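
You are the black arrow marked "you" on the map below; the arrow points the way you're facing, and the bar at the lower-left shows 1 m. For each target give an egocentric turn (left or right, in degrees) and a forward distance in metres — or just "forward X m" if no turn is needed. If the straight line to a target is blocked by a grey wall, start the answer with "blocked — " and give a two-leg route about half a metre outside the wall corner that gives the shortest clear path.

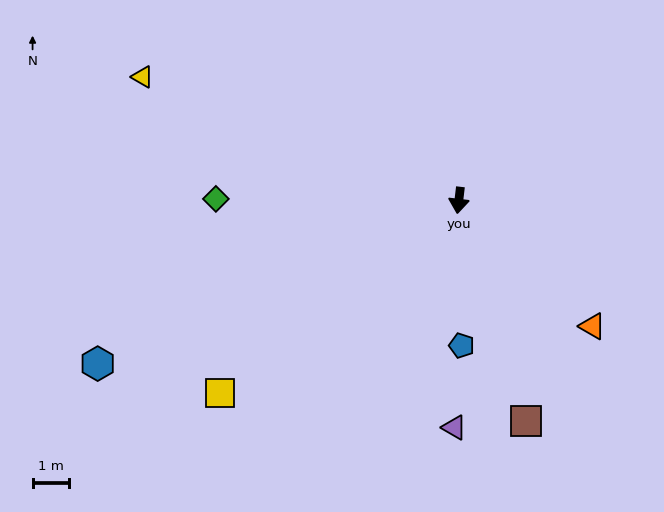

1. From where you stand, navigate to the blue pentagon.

turn left 8°, forward 4.0 m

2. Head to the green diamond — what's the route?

turn right 84°, forward 6.7 m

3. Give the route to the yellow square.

turn right 44°, forward 8.4 m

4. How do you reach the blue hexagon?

turn right 59°, forward 10.9 m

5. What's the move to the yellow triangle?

turn right 105°, forward 9.3 m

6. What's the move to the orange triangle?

turn left 53°, forward 5.0 m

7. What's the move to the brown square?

turn left 24°, forward 6.3 m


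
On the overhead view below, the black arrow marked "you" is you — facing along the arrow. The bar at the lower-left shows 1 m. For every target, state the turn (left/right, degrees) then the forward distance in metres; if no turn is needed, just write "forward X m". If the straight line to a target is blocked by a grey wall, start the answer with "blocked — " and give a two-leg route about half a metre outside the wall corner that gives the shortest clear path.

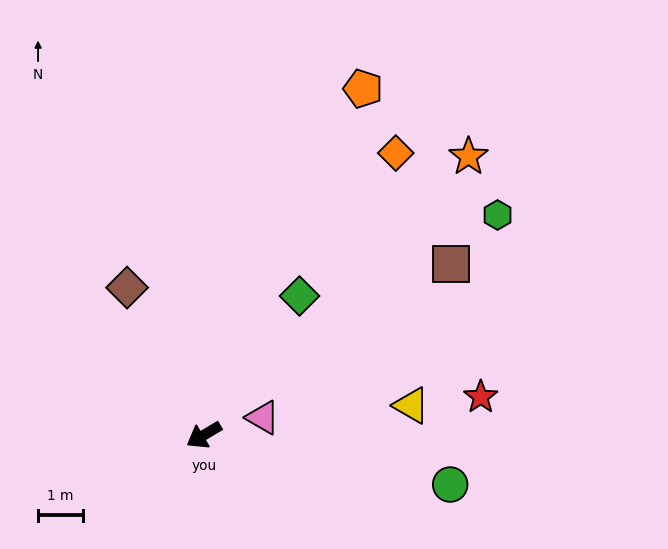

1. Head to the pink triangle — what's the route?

turn left 166°, forward 1.4 m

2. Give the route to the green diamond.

turn right 155°, forward 3.7 m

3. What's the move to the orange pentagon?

turn right 145°, forward 8.4 m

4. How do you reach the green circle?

turn left 138°, forward 5.5 m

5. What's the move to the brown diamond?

turn right 93°, forward 3.7 m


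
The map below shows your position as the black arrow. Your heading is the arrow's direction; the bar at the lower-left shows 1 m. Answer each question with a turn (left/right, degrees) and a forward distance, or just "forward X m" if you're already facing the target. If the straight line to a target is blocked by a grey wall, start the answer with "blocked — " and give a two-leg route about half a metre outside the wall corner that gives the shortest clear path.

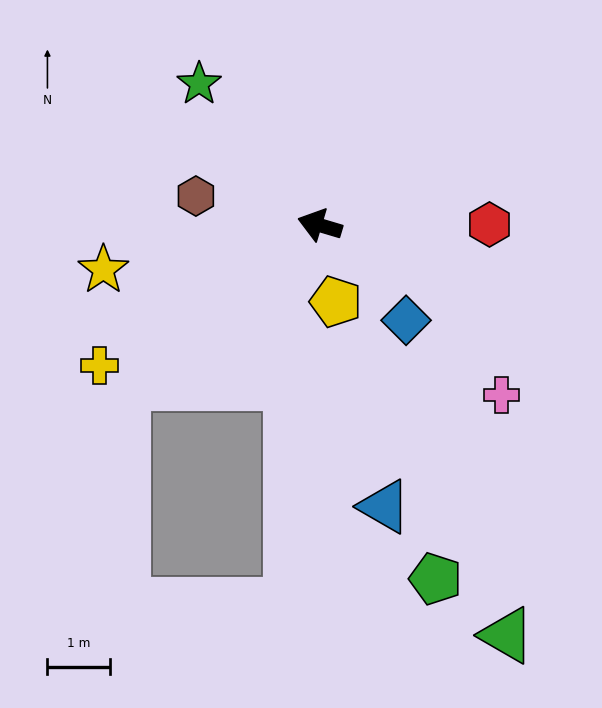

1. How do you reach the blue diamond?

turn left 149°, forward 2.0 m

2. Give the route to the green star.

turn right 33°, forward 3.0 m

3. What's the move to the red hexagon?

turn right 163°, forward 2.7 m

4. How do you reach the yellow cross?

turn left 49°, forward 4.2 m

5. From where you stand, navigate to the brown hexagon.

turn left 3°, forward 2.0 m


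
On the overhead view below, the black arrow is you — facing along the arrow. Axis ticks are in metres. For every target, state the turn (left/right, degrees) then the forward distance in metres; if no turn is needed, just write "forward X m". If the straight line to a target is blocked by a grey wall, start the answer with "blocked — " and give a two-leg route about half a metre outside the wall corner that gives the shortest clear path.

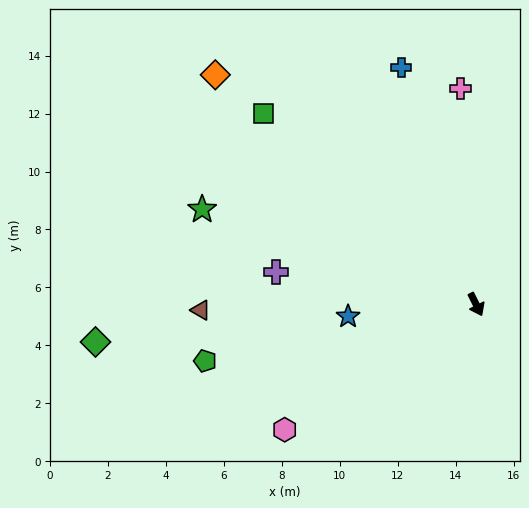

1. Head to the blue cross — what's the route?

turn left 171°, forward 8.6 m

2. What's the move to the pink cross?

turn left 158°, forward 7.5 m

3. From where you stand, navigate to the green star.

turn right 136°, forward 10.0 m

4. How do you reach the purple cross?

turn right 126°, forward 7.0 m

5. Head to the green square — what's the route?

turn right 158°, forward 9.9 m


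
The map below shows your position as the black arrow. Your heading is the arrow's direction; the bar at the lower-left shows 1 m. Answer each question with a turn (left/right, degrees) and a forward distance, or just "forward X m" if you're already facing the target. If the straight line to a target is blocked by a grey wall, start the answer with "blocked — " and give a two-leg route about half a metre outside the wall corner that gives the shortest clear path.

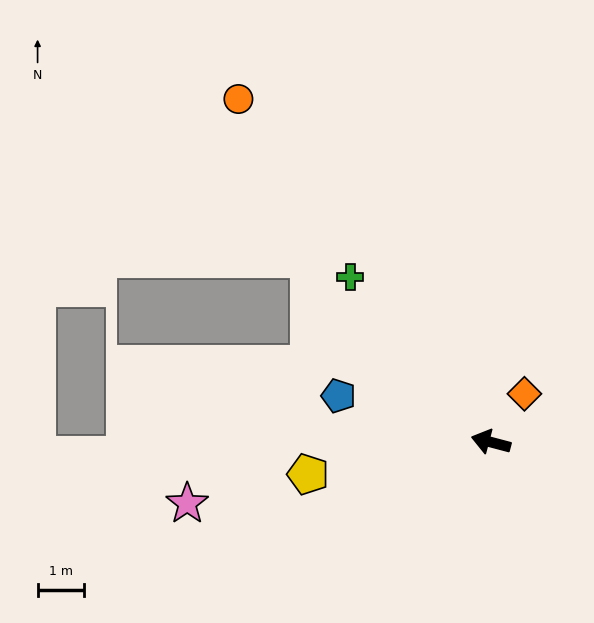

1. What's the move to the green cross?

turn right 35°, forward 4.7 m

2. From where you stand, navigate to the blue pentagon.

turn right 2°, forward 3.5 m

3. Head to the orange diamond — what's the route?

turn right 110°, forward 1.3 m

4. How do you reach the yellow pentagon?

turn left 25°, forward 4.0 m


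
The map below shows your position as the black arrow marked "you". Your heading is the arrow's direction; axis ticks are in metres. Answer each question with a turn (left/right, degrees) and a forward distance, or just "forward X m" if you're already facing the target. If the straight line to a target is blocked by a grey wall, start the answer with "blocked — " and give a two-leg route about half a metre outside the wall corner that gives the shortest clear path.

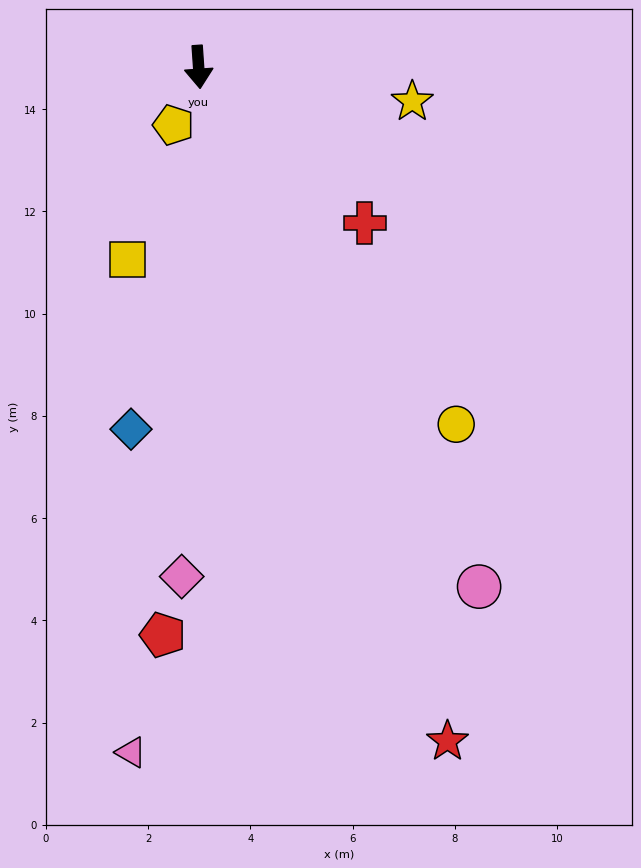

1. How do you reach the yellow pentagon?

turn right 27°, forward 1.2 m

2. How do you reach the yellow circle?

turn left 32°, forward 8.6 m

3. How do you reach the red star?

turn left 16°, forward 14.1 m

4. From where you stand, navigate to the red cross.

turn left 43°, forward 4.5 m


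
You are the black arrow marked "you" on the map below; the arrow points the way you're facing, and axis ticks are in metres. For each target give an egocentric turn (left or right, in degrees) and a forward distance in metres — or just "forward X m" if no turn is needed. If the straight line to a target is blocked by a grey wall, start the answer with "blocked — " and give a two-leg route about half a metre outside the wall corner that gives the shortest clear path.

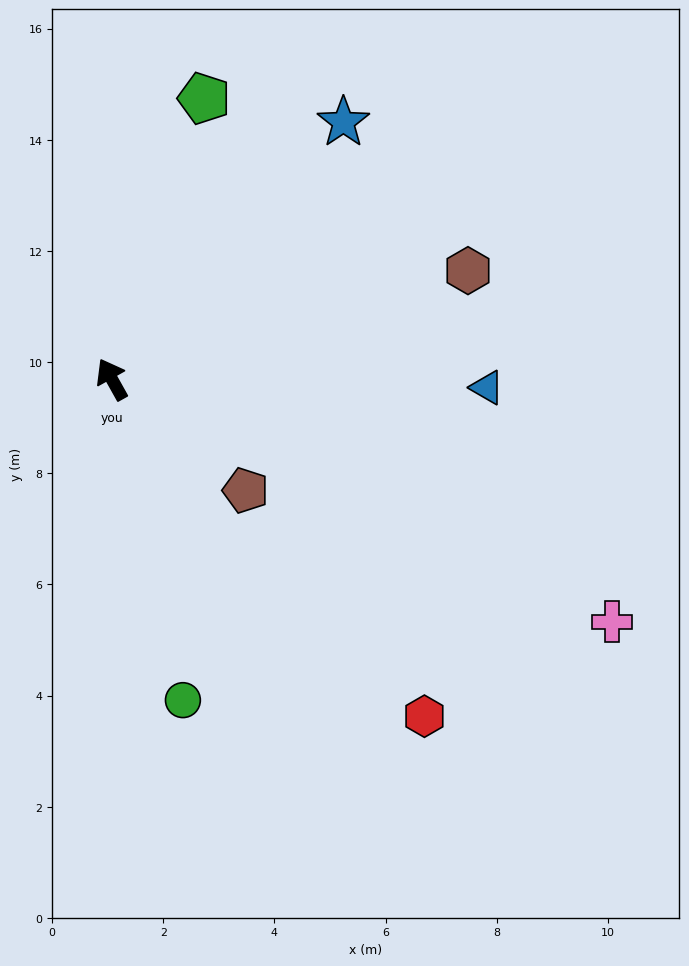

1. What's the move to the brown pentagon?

turn right 159°, forward 3.1 m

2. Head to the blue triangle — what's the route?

turn right 120°, forward 6.7 m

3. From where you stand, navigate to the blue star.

turn right 71°, forward 6.2 m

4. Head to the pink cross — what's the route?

turn right 145°, forward 10.0 m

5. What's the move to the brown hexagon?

turn right 102°, forward 6.7 m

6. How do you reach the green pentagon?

turn right 47°, forward 5.3 m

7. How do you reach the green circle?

turn left 163°, forward 5.9 m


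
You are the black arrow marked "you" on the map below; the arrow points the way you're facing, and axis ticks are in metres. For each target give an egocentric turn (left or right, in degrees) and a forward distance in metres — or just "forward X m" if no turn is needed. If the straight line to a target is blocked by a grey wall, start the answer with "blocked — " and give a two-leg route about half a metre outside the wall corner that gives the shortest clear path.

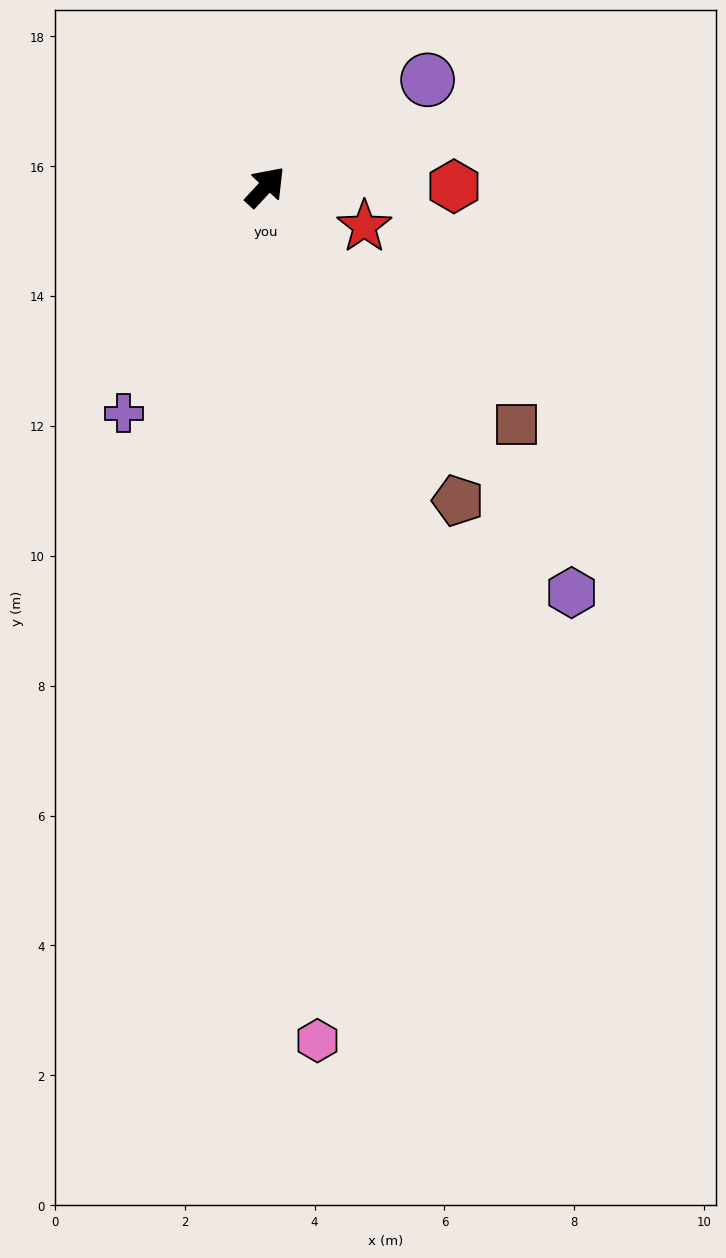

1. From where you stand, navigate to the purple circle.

turn right 14°, forward 3.0 m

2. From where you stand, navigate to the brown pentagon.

turn right 106°, forward 5.7 m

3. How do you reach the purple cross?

turn right 169°, forward 4.1 m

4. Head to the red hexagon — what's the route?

turn right 47°, forward 2.9 m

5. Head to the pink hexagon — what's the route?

turn right 134°, forward 13.2 m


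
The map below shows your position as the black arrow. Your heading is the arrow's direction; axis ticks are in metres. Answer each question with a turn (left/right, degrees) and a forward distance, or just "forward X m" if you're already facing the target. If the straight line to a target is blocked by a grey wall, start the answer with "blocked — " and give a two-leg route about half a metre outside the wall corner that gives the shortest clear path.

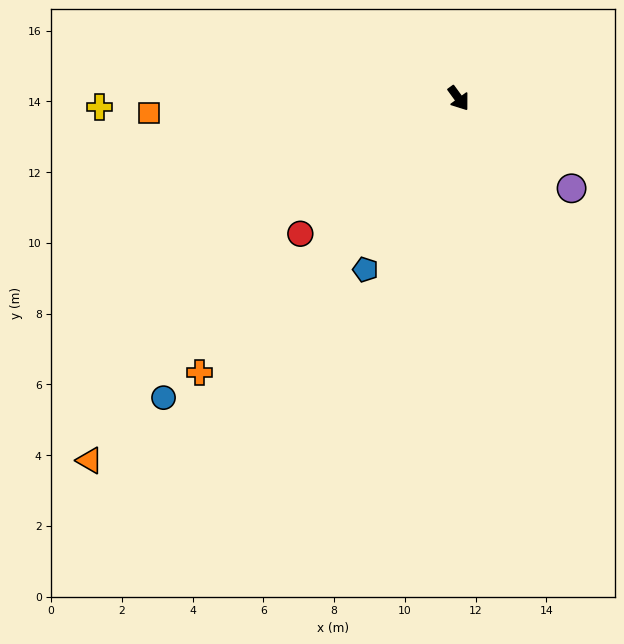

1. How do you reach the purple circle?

turn left 15°, forward 4.1 m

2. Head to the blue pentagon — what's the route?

turn right 65°, forward 5.5 m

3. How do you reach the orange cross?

turn right 80°, forward 10.7 m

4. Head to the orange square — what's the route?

turn right 123°, forward 8.8 m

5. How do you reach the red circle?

turn right 86°, forward 5.9 m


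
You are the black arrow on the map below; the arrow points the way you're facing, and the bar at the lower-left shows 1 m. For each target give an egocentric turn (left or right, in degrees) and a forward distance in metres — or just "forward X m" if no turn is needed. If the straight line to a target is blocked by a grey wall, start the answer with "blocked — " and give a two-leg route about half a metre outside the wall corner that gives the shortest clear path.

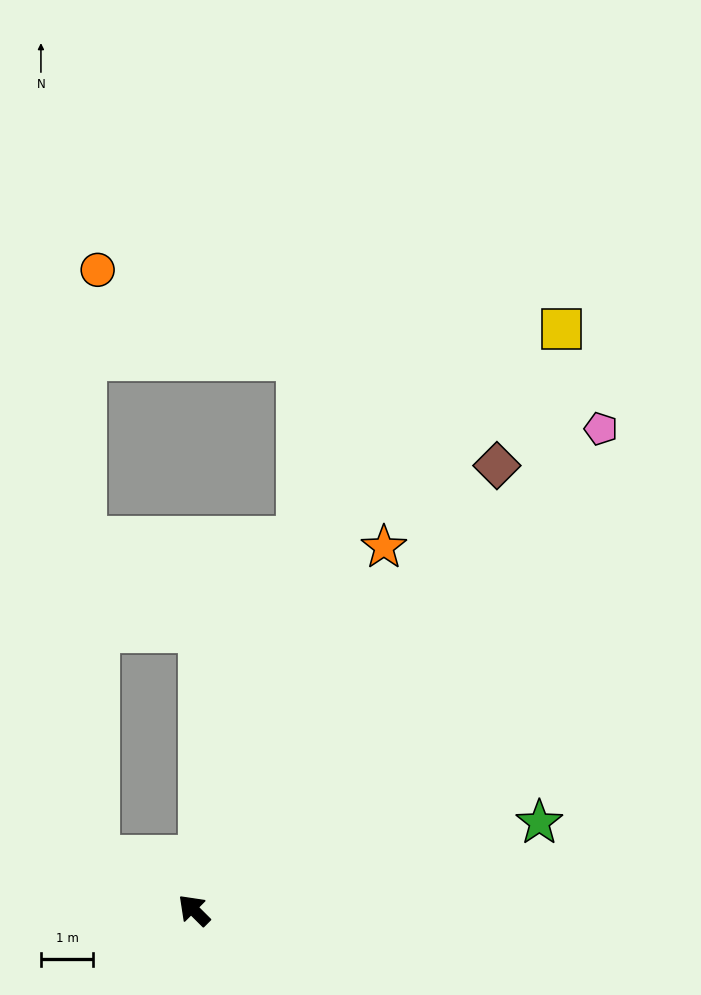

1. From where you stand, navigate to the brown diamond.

turn right 79°, forward 10.3 m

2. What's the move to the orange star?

turn right 73°, forward 7.8 m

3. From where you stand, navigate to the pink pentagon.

turn right 85°, forward 12.0 m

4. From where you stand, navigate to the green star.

turn right 121°, forward 6.8 m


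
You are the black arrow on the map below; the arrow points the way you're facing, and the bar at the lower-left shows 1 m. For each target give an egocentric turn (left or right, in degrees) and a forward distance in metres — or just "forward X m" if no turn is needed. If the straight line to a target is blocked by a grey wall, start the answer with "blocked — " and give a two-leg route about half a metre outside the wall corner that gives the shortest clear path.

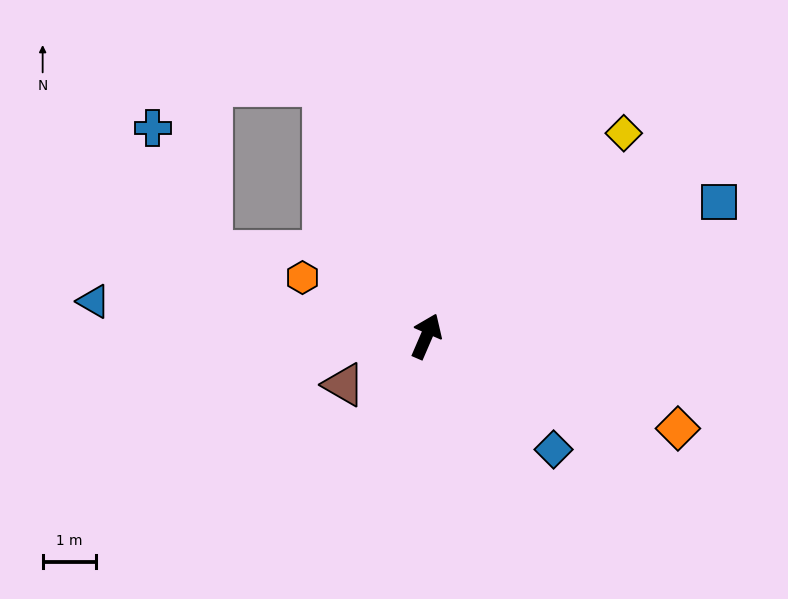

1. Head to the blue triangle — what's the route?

turn left 107°, forward 6.3 m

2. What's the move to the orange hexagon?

turn left 88°, forward 2.6 m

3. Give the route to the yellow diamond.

turn right 21°, forward 5.4 m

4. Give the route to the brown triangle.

turn left 144°, forward 1.8 m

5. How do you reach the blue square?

turn right 42°, forward 6.1 m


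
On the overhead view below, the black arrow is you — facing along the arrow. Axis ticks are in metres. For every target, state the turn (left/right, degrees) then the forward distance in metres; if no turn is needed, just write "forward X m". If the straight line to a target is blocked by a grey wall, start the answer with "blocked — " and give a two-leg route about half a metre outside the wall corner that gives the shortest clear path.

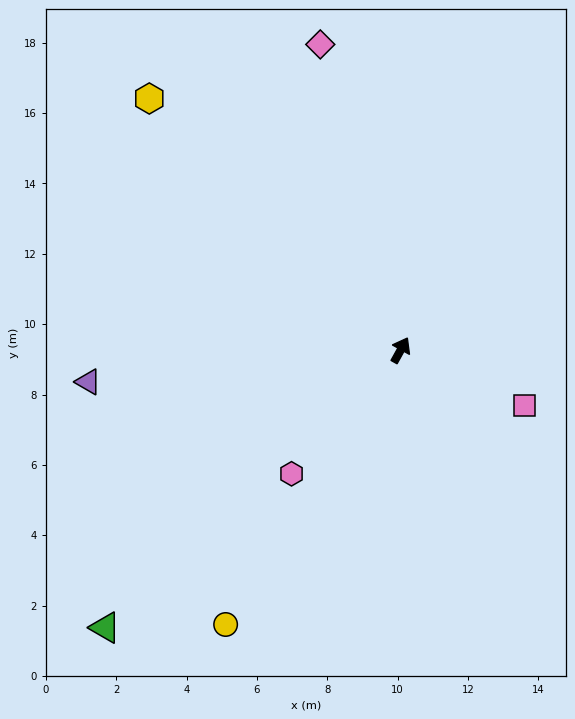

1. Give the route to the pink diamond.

turn left 44°, forward 9.0 m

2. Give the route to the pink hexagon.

turn left 168°, forward 4.7 m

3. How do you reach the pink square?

turn right 85°, forward 3.9 m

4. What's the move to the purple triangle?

turn left 125°, forward 8.9 m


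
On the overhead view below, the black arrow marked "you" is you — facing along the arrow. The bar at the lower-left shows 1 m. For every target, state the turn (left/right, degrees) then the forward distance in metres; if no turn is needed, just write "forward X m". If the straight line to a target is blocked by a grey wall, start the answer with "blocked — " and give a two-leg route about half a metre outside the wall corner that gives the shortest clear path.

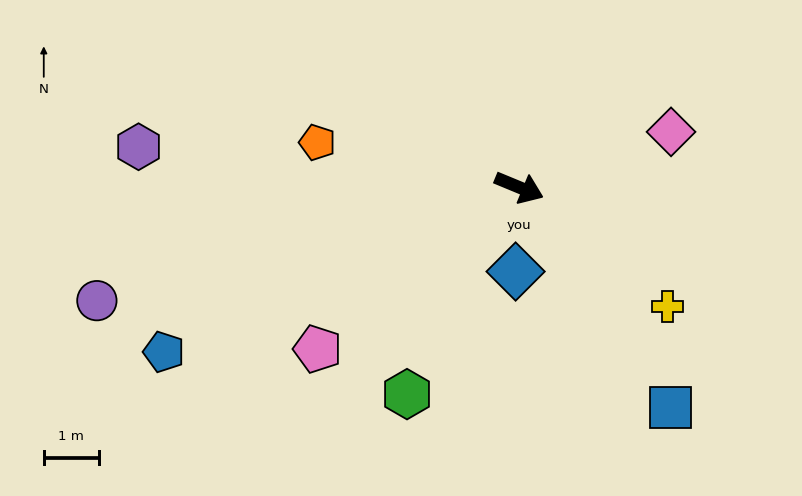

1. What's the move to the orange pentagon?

turn right 170°, forward 3.8 m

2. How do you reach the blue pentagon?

turn right 133°, forward 7.1 m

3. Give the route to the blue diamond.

turn right 70°, forward 1.5 m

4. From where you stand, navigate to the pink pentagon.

turn right 119°, forward 4.7 m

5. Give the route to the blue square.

turn right 33°, forward 4.8 m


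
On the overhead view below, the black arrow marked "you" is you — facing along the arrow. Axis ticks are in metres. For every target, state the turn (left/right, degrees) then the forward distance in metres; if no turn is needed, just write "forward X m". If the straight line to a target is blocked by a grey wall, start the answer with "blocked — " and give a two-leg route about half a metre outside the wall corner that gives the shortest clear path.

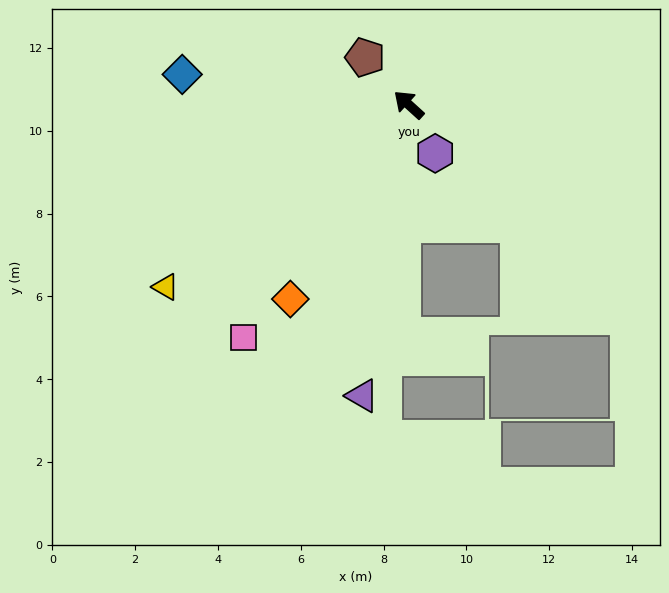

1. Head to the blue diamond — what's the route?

turn left 35°, forward 5.5 m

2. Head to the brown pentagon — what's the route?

turn right 5°, forward 1.6 m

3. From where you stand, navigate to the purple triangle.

turn left 123°, forward 7.1 m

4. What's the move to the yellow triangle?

turn left 79°, forward 7.3 m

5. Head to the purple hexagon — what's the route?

turn left 161°, forward 1.3 m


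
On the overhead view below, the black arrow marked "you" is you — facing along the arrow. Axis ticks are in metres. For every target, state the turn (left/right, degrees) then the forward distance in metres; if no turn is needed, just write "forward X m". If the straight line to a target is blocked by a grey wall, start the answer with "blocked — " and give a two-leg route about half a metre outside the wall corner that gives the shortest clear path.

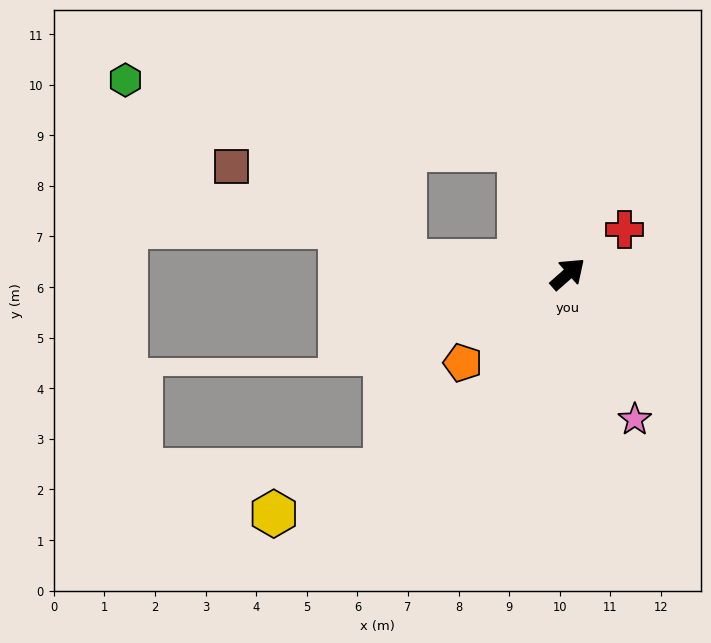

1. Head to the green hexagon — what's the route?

blocked — turn left 70°, forward 2.6 m, then turn left 58°, forward 7.9 m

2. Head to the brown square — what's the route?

blocked — turn left 134°, forward 3.2 m, then turn right 24°, forward 3.9 m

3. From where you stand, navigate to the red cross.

turn right 3°, forward 1.4 m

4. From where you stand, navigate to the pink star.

turn right 107°, forward 3.2 m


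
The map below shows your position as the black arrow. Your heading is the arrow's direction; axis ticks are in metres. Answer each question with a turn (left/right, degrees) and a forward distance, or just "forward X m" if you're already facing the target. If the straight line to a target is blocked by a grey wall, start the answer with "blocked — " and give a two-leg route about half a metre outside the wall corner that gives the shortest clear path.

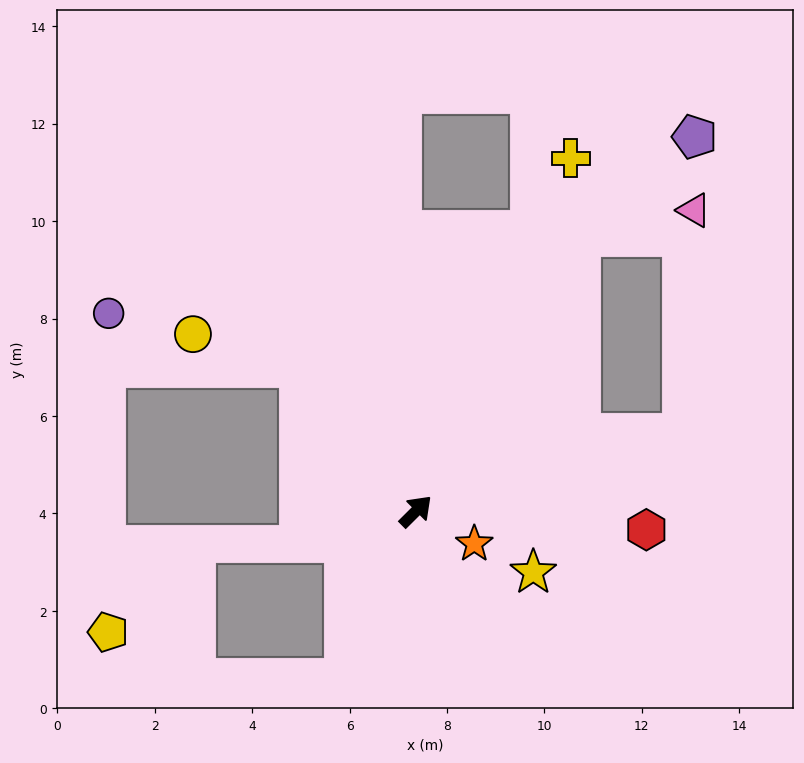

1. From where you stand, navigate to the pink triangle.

blocked — turn left 14°, forward 6.6 m, then turn right 46°, forward 2.4 m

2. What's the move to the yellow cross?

turn left 21°, forward 7.9 m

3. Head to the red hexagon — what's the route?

turn right 49°, forward 4.7 m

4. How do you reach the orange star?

turn right 74°, forward 1.4 m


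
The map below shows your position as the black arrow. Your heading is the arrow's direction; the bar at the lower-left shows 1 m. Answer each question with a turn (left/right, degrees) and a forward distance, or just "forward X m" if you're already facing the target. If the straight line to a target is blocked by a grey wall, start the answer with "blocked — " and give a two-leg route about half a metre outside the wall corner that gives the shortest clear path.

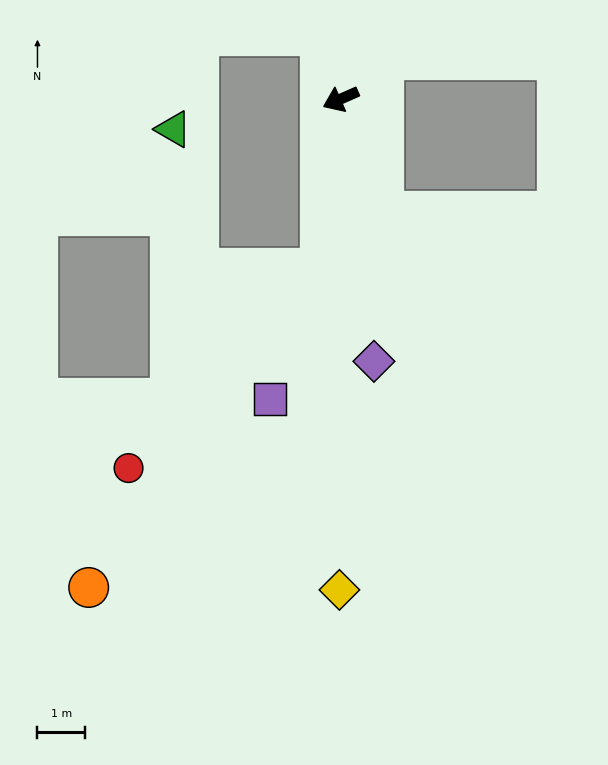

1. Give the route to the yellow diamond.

turn left 66°, forward 10.3 m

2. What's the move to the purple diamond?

turn left 73°, forward 5.5 m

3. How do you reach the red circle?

blocked — turn left 59°, forward 3.6 m, then turn right 37°, forward 5.8 m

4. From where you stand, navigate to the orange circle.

blocked — turn left 59°, forward 3.6 m, then turn right 29°, forward 8.3 m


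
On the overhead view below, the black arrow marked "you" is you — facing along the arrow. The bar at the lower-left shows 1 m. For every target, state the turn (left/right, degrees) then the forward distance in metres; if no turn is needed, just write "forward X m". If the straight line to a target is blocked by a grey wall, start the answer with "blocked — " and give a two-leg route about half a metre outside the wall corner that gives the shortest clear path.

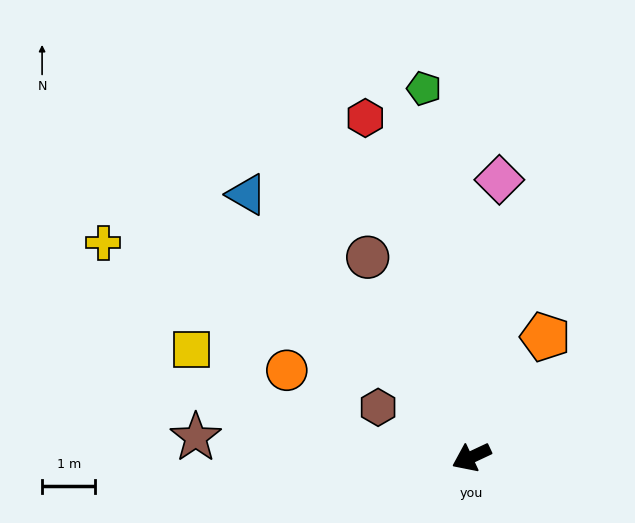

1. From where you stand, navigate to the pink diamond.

turn right 121°, forward 5.2 m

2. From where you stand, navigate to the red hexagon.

turn right 98°, forward 6.7 m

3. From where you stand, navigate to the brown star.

turn right 29°, forward 5.2 m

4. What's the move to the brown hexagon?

turn right 53°, forward 2.0 m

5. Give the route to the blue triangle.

turn right 75°, forward 6.5 m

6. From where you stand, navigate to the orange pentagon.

turn right 147°, forward 2.6 m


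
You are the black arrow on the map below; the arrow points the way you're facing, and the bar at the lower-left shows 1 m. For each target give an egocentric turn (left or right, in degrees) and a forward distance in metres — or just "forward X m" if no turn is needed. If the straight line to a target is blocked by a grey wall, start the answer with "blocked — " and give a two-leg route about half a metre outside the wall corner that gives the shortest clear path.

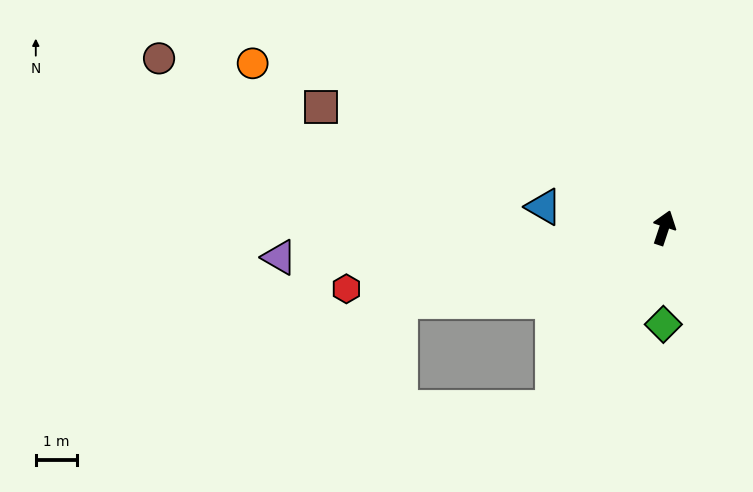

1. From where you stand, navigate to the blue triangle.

turn left 98°, forward 3.0 m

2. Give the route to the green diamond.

turn right 162°, forward 2.3 m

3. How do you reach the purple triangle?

turn left 113°, forward 9.3 m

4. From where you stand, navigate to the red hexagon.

turn left 119°, forward 7.8 m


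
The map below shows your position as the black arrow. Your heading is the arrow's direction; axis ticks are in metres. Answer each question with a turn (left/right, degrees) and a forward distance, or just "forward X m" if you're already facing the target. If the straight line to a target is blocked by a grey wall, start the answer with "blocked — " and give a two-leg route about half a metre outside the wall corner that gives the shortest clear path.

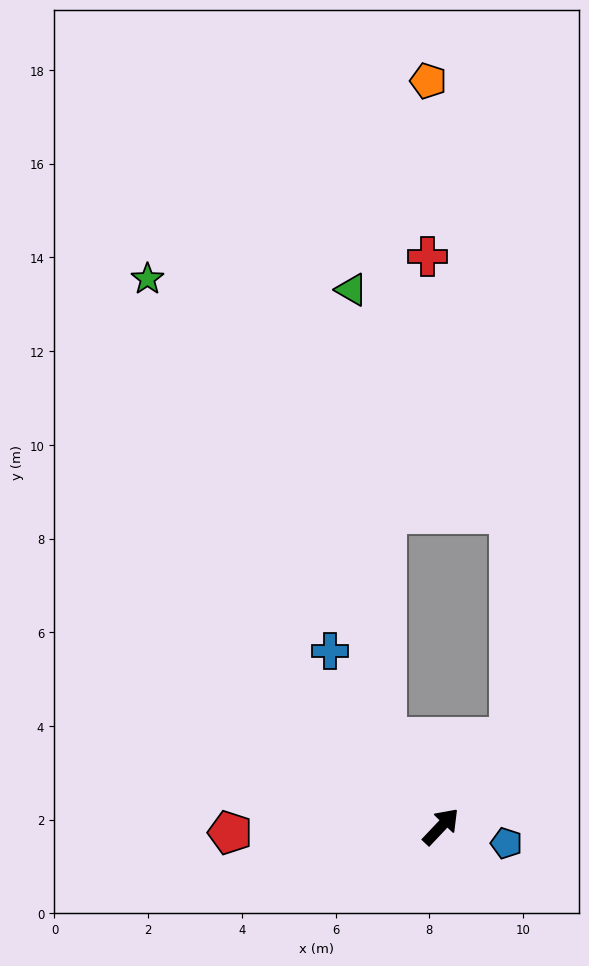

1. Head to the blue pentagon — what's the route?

turn right 61°, forward 1.4 m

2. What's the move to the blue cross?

turn left 76°, forward 4.4 m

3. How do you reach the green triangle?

blocked — turn left 74°, forward 2.2 m, then turn right 26°, forward 9.6 m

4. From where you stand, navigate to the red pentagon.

turn left 135°, forward 4.5 m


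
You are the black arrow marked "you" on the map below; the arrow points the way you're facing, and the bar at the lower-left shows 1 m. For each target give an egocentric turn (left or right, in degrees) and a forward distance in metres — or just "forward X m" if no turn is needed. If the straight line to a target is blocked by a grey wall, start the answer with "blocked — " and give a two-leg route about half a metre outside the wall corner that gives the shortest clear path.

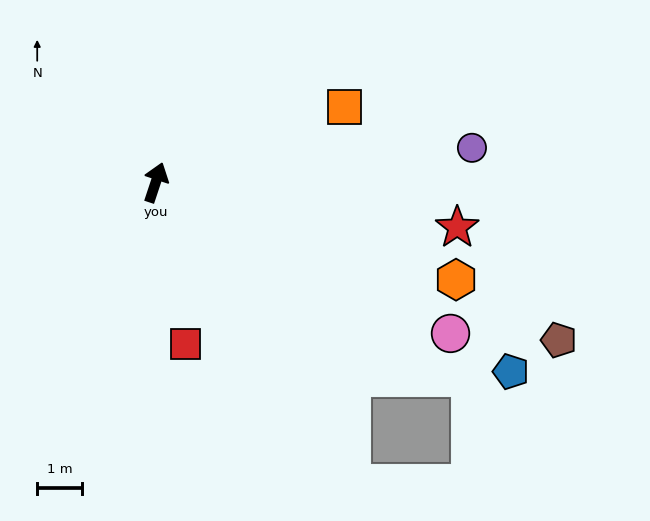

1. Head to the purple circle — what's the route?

turn right 65°, forward 7.2 m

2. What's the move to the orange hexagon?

turn right 90°, forward 7.1 m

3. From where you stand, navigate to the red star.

turn right 80°, forward 6.9 m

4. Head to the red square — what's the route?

turn right 151°, forward 3.7 m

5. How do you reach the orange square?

turn right 50°, forward 4.6 m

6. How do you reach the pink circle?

turn right 99°, forward 7.5 m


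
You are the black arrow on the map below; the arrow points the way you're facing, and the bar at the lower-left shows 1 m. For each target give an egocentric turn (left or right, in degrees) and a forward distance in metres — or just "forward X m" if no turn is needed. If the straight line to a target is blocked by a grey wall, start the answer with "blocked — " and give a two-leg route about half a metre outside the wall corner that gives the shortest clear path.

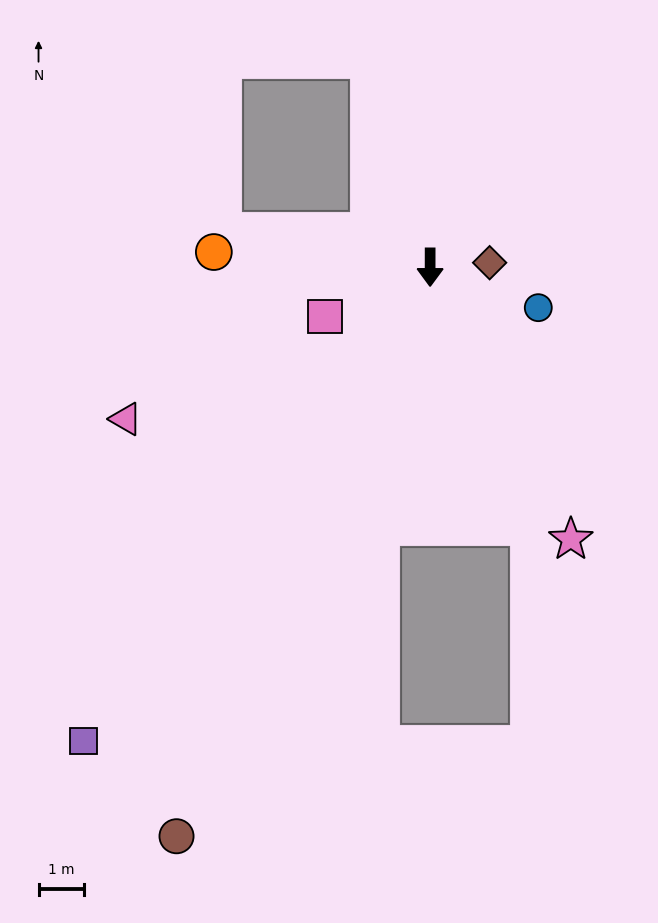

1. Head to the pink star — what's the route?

turn left 27°, forward 6.7 m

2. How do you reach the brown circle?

turn right 24°, forward 13.6 m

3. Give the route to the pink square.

turn right 65°, forward 2.5 m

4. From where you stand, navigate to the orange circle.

turn right 94°, forward 4.7 m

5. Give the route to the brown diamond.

turn left 94°, forward 1.3 m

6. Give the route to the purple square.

turn right 36°, forward 12.8 m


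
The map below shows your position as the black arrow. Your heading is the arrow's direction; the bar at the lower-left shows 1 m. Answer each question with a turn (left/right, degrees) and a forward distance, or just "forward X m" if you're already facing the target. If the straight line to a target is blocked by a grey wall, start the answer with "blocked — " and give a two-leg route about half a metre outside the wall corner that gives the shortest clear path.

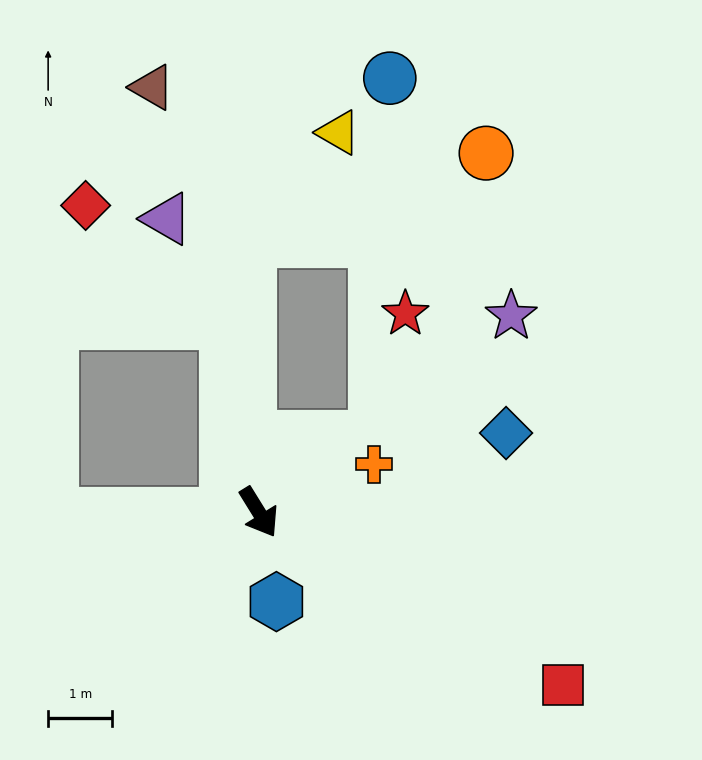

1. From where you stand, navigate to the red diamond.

blocked — turn left 158°, forward 3.0 m, then turn left 41°, forward 2.9 m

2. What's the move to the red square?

turn left 29°, forward 5.5 m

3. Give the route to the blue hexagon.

turn right 21°, forward 1.4 m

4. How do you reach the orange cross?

turn left 81°, forward 1.9 m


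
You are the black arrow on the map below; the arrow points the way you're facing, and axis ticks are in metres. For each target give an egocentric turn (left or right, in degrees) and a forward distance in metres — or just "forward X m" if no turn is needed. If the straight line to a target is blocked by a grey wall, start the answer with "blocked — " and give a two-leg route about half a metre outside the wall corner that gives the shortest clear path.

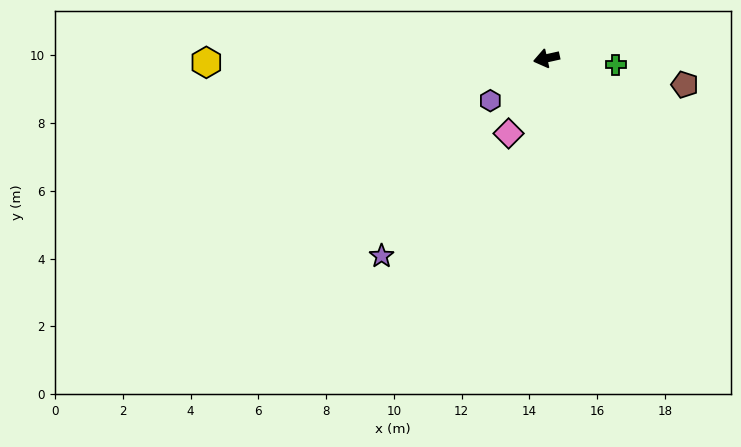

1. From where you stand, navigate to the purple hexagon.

turn left 24°, forward 2.1 m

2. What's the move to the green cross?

turn left 162°, forward 2.0 m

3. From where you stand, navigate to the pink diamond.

turn left 51°, forward 2.5 m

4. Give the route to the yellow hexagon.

turn right 12°, forward 10.0 m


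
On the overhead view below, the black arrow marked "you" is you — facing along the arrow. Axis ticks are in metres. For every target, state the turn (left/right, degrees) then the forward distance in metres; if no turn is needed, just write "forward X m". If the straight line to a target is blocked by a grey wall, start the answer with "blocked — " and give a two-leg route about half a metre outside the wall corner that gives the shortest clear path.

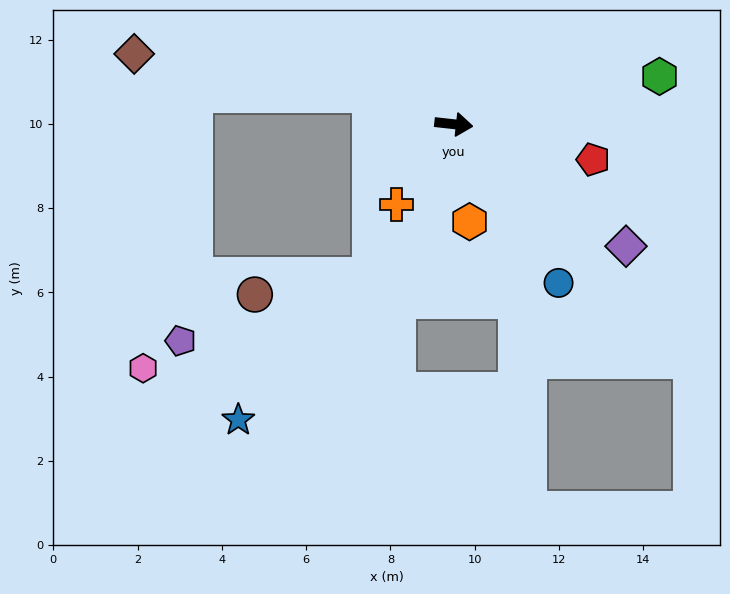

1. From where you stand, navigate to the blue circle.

turn right 50°, forward 4.5 m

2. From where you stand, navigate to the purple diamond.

turn right 29°, forward 5.0 m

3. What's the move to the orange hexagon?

turn right 75°, forward 2.3 m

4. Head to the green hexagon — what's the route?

turn left 19°, forward 5.0 m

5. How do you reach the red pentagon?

turn right 8°, forward 3.4 m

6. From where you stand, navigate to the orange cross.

turn right 119°, forward 2.3 m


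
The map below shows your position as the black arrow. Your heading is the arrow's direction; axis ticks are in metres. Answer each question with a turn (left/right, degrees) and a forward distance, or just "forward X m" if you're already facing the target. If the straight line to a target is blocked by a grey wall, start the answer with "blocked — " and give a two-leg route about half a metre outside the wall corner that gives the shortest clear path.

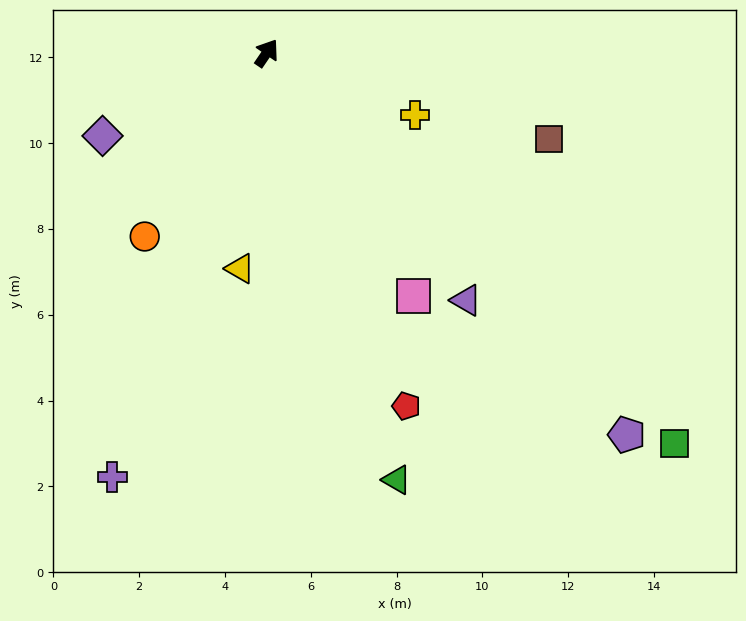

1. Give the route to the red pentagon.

turn right 124°, forward 8.9 m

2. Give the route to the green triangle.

turn right 129°, forward 10.4 m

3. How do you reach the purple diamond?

turn left 151°, forward 4.3 m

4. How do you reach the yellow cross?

turn right 78°, forward 3.7 m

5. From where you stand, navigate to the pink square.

turn right 115°, forward 6.6 m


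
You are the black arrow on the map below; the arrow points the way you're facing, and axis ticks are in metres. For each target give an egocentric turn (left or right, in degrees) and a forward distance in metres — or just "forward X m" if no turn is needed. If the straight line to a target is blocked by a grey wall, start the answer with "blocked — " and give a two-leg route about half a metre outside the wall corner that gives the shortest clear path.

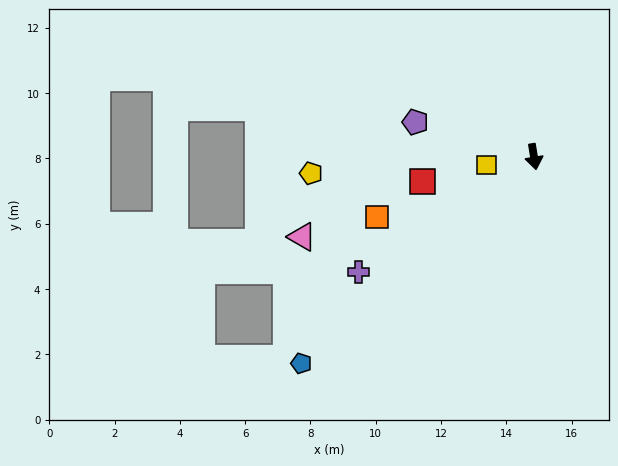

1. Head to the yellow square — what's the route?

turn right 89°, forward 1.5 m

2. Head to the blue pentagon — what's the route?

turn right 58°, forward 9.5 m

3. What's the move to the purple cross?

turn right 66°, forward 6.4 m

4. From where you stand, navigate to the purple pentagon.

turn right 116°, forward 3.8 m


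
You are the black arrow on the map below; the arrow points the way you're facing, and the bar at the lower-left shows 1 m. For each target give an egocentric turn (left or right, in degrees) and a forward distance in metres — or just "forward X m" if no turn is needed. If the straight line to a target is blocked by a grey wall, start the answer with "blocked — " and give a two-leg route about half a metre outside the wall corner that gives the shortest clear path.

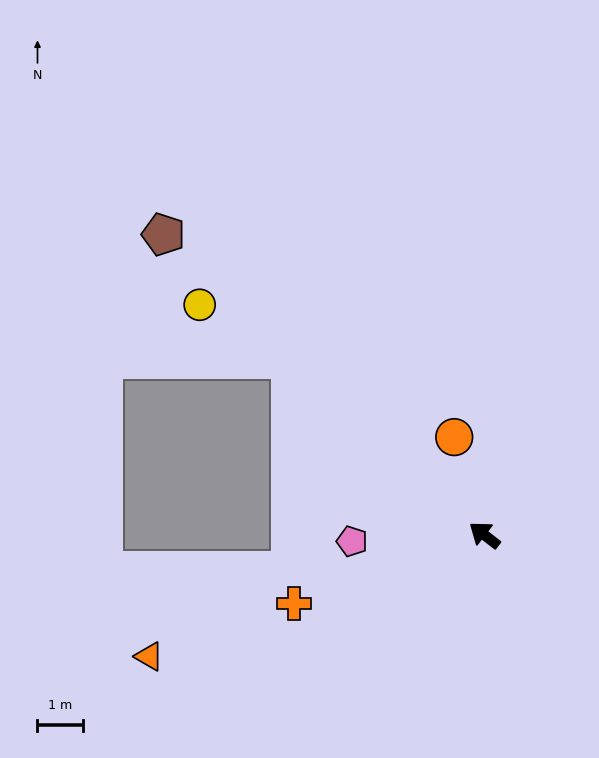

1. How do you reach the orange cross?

turn left 57°, forward 4.4 m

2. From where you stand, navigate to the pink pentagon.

turn left 40°, forward 2.9 m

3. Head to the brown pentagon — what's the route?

turn right 5°, forward 9.6 m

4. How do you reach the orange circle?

turn right 35°, forward 2.2 m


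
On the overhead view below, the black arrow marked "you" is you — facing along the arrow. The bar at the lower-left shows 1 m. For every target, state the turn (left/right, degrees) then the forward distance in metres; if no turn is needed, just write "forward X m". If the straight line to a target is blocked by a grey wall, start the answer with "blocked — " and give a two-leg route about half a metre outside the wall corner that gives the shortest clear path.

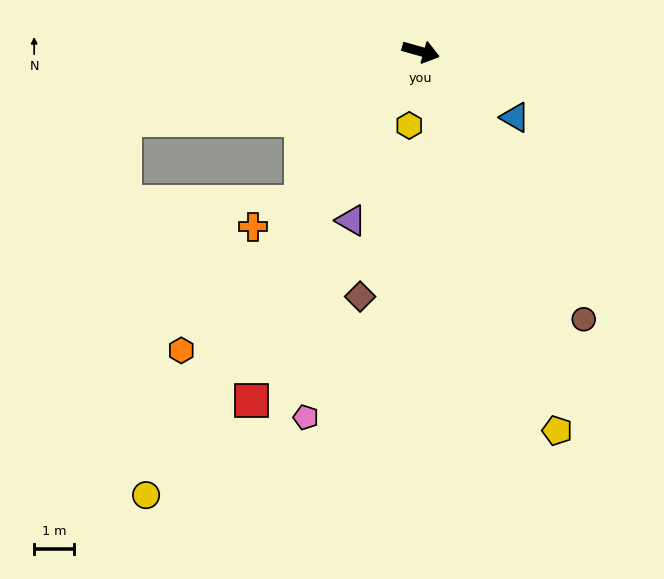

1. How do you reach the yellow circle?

turn right 106°, forward 13.1 m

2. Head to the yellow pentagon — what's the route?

turn right 55°, forward 10.1 m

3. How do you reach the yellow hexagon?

turn right 83°, forward 1.9 m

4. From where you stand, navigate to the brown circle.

turn right 43°, forward 7.9 m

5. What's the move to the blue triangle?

turn right 19°, forward 2.9 m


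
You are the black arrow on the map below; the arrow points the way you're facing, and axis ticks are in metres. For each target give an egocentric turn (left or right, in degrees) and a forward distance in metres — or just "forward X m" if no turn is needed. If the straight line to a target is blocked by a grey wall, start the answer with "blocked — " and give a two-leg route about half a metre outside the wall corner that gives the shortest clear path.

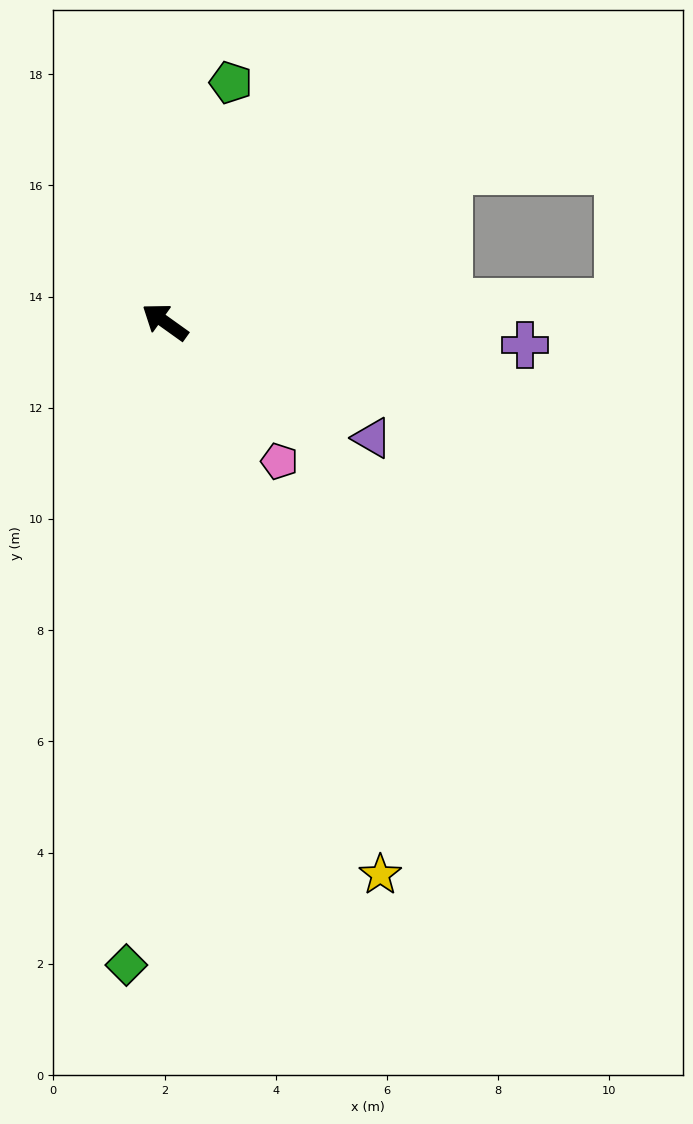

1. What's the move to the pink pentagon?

turn left 165°, forward 3.2 m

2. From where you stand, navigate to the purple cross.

turn right 148°, forward 6.5 m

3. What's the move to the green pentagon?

turn right 70°, forward 4.5 m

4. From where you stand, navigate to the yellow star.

turn left 147°, forward 10.7 m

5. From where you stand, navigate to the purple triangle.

turn right 174°, forward 4.3 m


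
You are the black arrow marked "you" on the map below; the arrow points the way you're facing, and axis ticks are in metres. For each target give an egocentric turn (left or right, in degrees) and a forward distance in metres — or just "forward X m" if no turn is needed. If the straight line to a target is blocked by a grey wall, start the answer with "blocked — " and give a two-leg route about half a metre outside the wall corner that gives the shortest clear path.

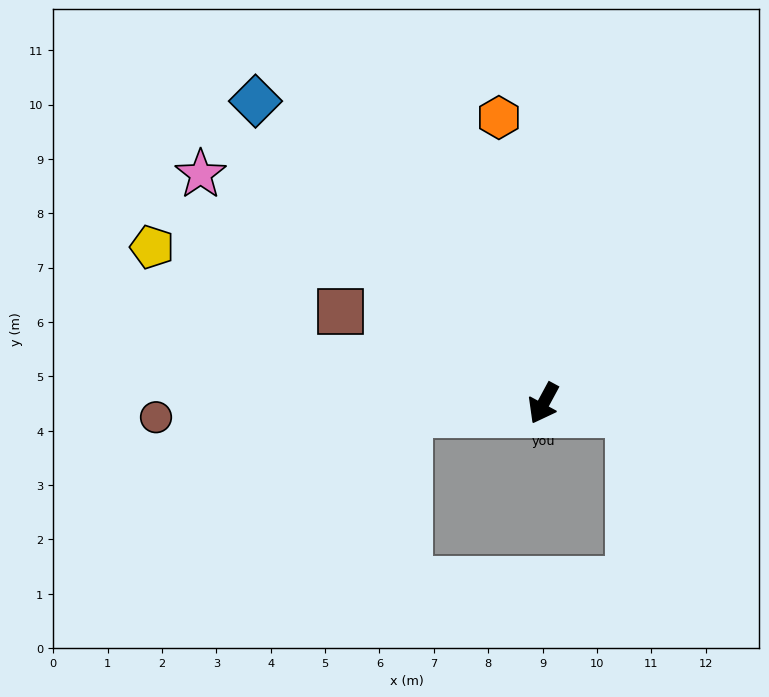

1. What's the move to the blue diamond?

turn right 108°, forward 7.7 m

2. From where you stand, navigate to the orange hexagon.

turn right 143°, forward 5.3 m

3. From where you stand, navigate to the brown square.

turn right 86°, forward 4.1 m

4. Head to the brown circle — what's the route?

turn right 60°, forward 7.1 m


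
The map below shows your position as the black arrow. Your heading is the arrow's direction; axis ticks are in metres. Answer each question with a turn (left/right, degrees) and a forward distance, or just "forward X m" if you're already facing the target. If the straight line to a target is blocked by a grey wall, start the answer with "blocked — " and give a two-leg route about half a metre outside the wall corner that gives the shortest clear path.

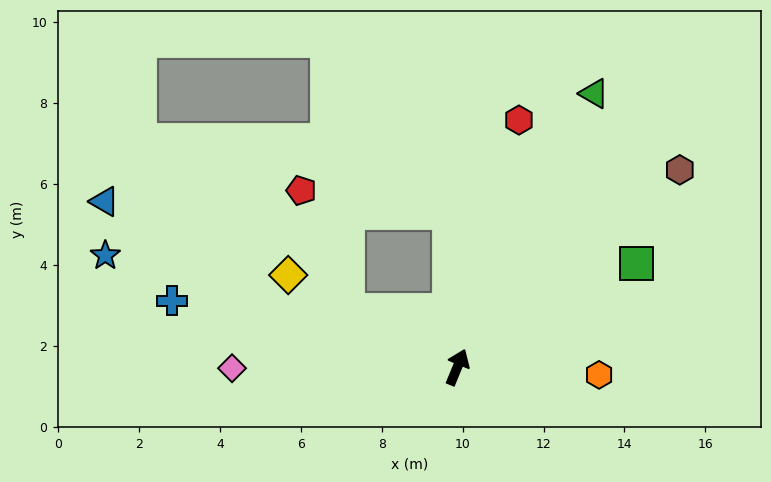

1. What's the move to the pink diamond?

turn left 113°, forward 5.6 m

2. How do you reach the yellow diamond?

turn left 84°, forward 4.8 m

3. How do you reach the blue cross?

turn left 99°, forward 7.2 m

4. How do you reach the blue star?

turn left 95°, forward 9.1 m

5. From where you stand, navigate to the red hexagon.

turn left 8°, forward 6.3 m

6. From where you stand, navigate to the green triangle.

turn right 4°, forward 7.6 m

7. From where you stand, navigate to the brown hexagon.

turn right 26°, forward 7.3 m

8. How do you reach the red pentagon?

blocked — turn left 85°, forward 3.0 m, then turn right 41°, forward 3.2 m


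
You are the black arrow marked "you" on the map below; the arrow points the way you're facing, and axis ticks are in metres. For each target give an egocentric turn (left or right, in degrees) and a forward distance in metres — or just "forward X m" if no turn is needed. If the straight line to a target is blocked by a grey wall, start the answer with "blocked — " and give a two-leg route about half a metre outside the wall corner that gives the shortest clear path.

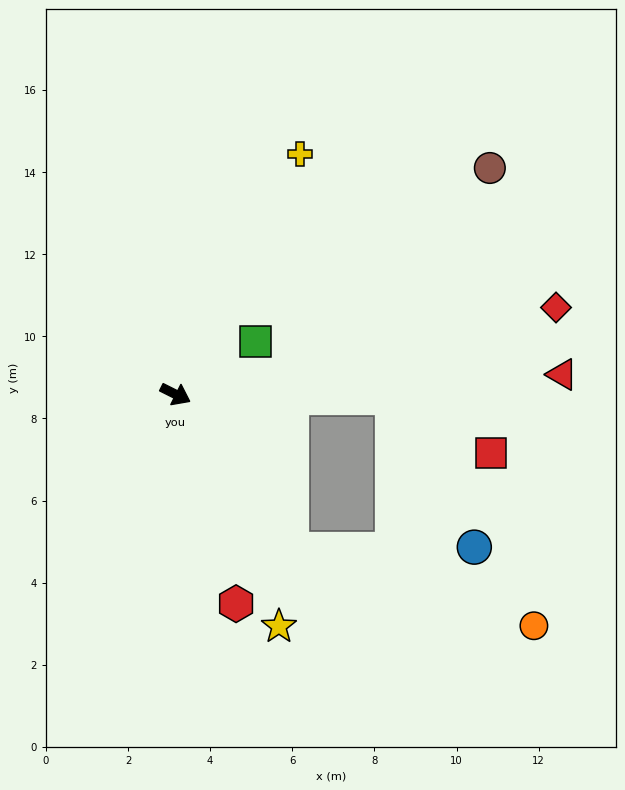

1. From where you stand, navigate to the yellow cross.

turn left 89°, forward 6.6 m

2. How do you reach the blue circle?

blocked — turn right 27°, forward 4.7 m, then turn left 54°, forward 4.4 m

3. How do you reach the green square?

turn left 60°, forward 2.3 m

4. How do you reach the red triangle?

turn left 30°, forward 9.4 m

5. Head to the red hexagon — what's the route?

turn right 47°, forward 5.3 m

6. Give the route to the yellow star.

turn right 39°, forward 6.2 m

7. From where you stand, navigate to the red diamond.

turn left 39°, forward 9.5 m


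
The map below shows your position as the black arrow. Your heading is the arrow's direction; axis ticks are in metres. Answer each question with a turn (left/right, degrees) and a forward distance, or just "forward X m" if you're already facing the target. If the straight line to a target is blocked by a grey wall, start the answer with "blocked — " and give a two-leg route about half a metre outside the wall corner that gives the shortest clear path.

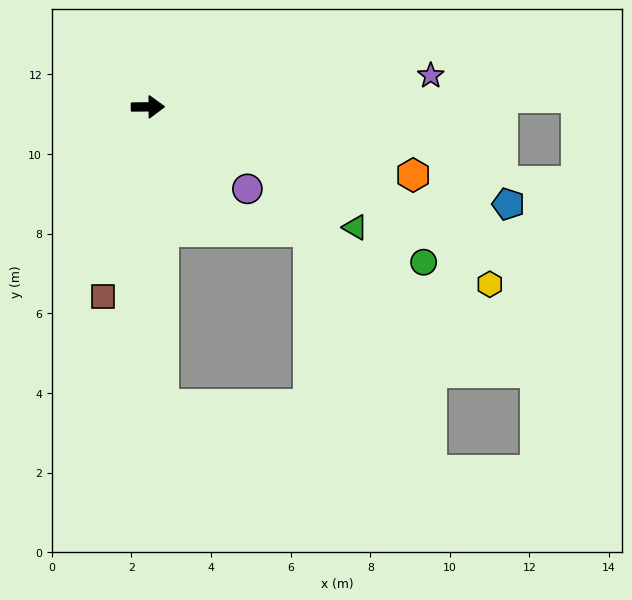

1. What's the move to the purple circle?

turn right 40°, forward 3.2 m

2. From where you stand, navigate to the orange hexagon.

turn right 15°, forward 6.9 m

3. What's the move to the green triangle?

turn right 31°, forward 6.0 m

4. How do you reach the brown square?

turn right 104°, forward 4.9 m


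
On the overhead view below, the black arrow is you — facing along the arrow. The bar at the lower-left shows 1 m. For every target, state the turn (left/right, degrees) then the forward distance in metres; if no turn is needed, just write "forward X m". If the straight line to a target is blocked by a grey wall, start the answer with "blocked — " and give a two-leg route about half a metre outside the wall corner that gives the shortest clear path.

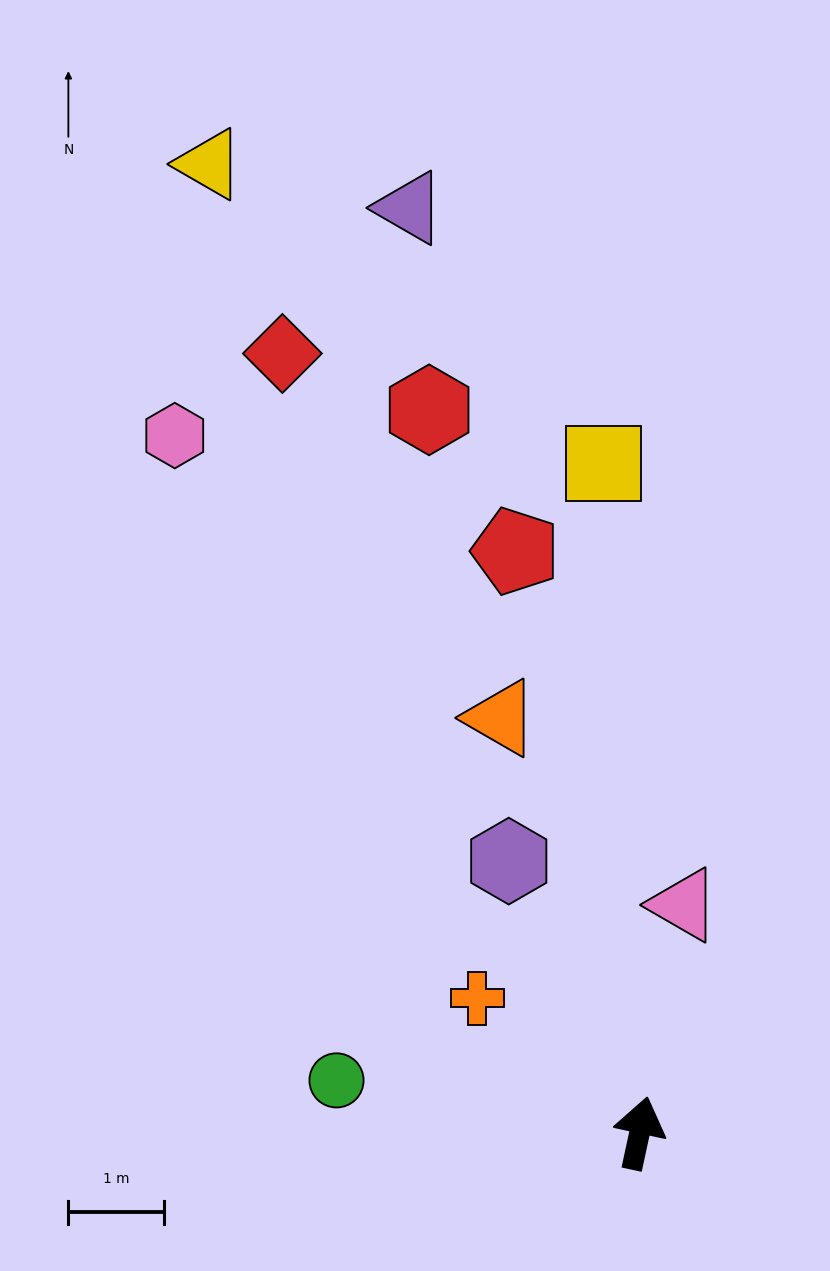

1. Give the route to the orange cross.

turn left 62°, forward 2.2 m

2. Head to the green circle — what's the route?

turn left 92°, forward 3.2 m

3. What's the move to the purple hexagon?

turn left 38°, forward 3.2 m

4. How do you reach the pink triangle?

forward 2.4 m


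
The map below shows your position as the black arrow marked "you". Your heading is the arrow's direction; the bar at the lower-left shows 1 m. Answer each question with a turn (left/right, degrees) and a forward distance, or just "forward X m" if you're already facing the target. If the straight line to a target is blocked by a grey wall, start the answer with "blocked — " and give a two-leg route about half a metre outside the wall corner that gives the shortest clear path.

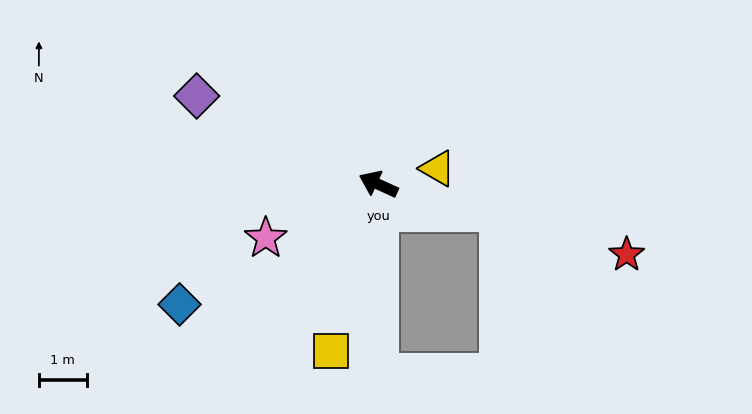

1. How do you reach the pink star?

turn left 50°, forward 2.6 m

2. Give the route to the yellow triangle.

turn right 141°, forward 1.3 m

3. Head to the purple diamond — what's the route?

forward 4.2 m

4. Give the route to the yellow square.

turn left 99°, forward 3.6 m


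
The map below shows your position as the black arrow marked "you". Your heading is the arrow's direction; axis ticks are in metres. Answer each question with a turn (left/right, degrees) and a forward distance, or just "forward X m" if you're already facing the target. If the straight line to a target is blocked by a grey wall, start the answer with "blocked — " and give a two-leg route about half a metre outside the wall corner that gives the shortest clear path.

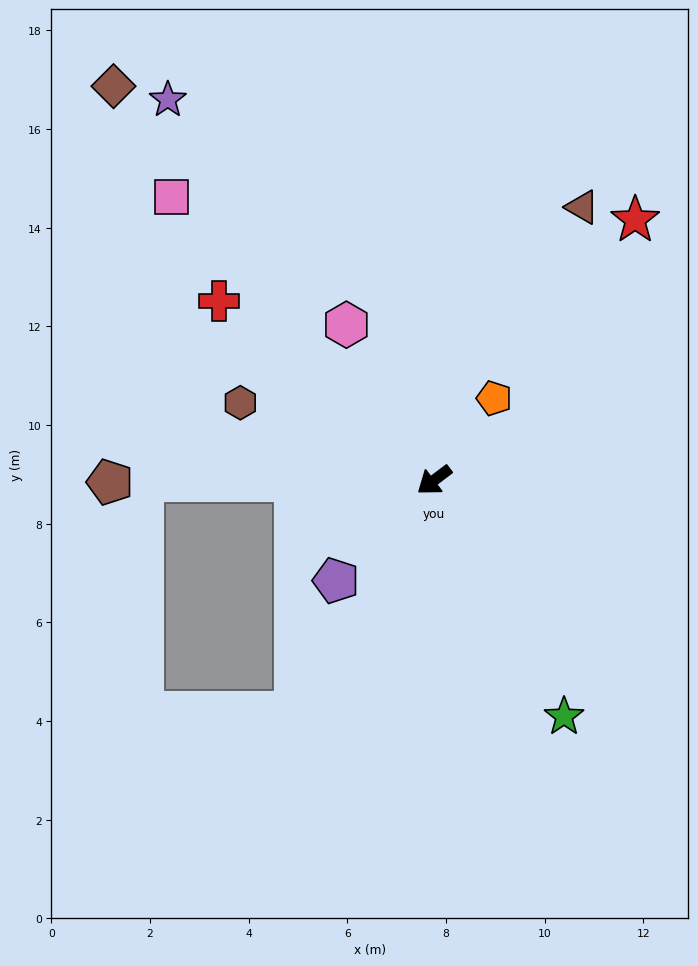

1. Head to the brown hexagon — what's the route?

turn right 59°, forward 4.2 m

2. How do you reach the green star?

turn left 82°, forward 5.5 m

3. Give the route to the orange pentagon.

turn right 163°, forward 2.1 m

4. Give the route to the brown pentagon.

turn right 37°, forward 6.6 m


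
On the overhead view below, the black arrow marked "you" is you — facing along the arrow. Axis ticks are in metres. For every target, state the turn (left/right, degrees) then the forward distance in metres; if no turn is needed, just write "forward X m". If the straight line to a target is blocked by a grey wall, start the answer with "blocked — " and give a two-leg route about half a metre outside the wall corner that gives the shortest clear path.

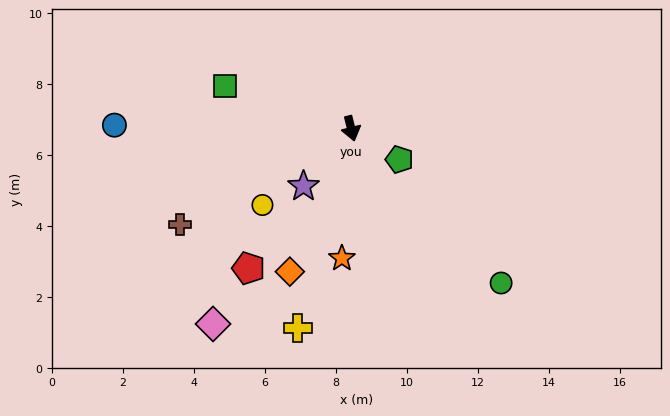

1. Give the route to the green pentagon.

turn left 43°, forward 1.6 m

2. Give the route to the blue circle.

turn right 105°, forward 6.7 m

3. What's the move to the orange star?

turn right 18°, forward 3.7 m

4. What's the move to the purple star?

turn right 54°, forward 2.1 m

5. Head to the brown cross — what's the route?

turn right 75°, forward 5.5 m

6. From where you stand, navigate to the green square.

turn right 123°, forward 3.8 m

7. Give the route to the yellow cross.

turn right 29°, forward 5.8 m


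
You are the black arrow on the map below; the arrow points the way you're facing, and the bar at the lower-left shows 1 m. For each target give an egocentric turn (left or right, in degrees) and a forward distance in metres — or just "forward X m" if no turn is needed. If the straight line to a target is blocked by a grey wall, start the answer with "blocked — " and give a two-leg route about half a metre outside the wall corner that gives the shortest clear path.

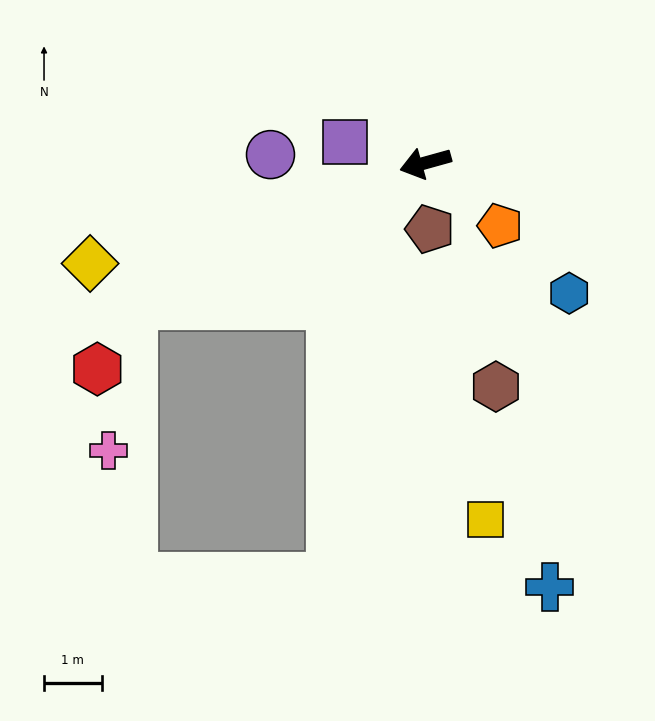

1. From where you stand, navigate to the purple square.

turn right 30°, forward 1.4 m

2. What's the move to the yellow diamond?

forward 6.1 m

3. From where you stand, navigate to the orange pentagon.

turn left 124°, forward 1.7 m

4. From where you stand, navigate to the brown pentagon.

turn left 78°, forward 1.2 m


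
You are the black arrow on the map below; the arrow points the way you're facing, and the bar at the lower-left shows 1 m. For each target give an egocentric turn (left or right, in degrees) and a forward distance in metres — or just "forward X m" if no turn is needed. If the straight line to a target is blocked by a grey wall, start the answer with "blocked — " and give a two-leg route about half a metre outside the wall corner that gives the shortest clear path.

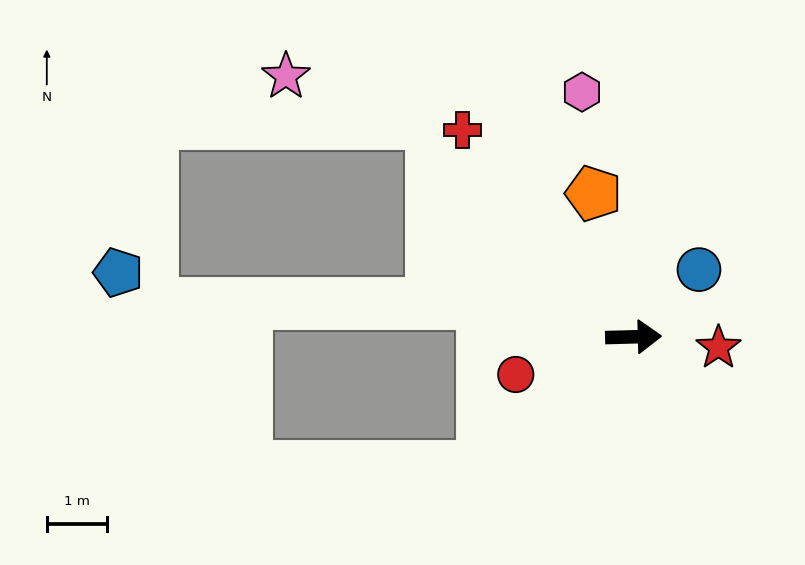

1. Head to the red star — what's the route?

turn right 9°, forward 1.4 m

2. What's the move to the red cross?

turn left 128°, forward 4.5 m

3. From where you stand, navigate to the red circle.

turn right 164°, forward 2.1 m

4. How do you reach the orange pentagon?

turn left 104°, forward 2.5 m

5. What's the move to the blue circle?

turn left 44°, forward 1.6 m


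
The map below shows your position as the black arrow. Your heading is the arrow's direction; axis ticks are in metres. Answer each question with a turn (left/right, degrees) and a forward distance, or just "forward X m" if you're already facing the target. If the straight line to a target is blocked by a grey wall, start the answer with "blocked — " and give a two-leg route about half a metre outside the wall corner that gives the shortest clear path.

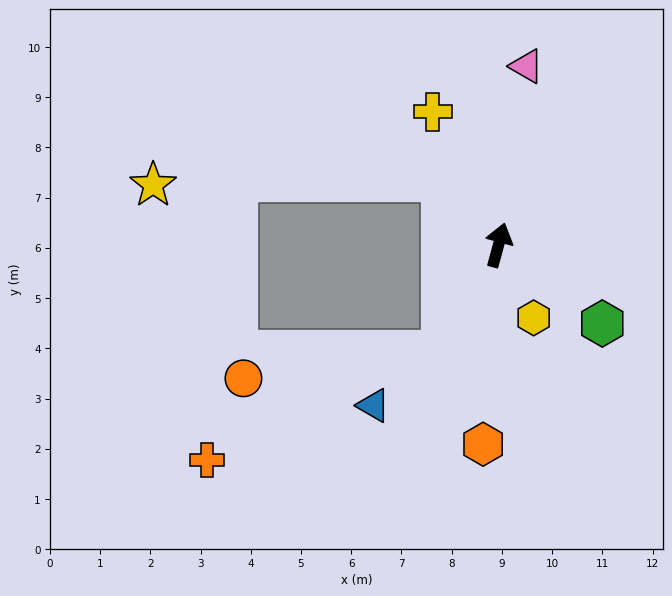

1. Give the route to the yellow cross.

turn left 41°, forward 3.0 m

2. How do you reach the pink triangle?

turn left 6°, forward 3.6 m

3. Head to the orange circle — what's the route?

blocked — turn left 167°, forward 2.4 m, then turn right 54°, forward 4.0 m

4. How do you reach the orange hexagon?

turn right 169°, forward 4.0 m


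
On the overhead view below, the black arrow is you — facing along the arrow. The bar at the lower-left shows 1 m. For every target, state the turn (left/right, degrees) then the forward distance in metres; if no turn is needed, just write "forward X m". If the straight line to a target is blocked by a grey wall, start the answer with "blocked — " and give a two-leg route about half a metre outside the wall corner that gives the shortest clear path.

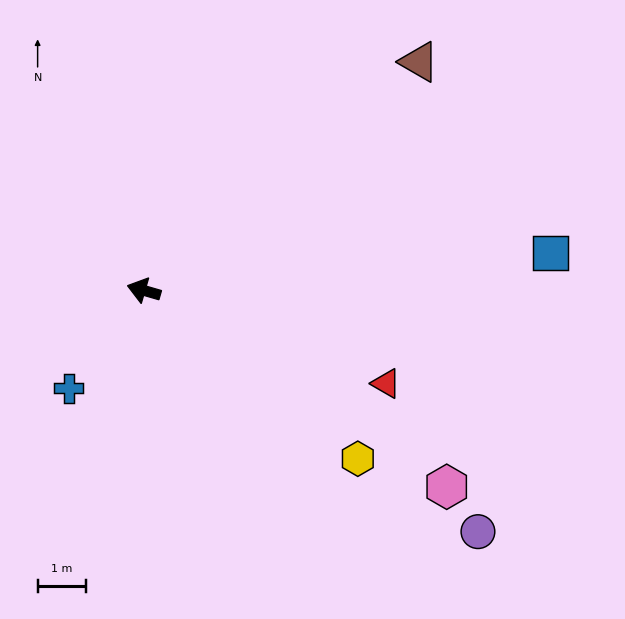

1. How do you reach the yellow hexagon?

turn left 158°, forward 5.7 m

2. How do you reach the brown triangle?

turn right 124°, forward 7.5 m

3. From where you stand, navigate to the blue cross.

turn left 69°, forward 2.6 m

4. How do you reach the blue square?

turn right 159°, forward 8.5 m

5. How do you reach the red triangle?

turn left 175°, forward 5.4 m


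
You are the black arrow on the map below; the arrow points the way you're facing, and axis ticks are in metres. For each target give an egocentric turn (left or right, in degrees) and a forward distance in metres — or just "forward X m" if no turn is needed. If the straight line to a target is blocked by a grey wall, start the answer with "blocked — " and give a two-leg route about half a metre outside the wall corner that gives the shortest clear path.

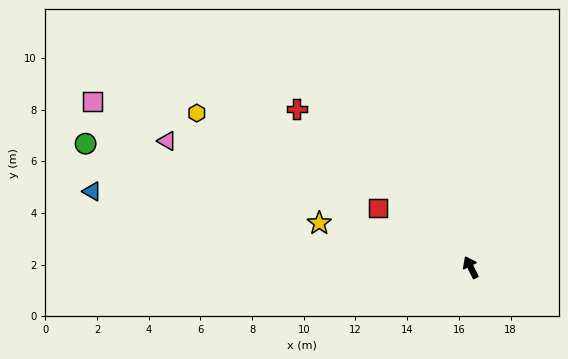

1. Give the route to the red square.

turn left 31°, forward 4.3 m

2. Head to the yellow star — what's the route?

turn left 47°, forward 6.1 m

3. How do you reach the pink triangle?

turn left 41°, forward 12.7 m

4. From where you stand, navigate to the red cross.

turn left 21°, forward 9.1 m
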